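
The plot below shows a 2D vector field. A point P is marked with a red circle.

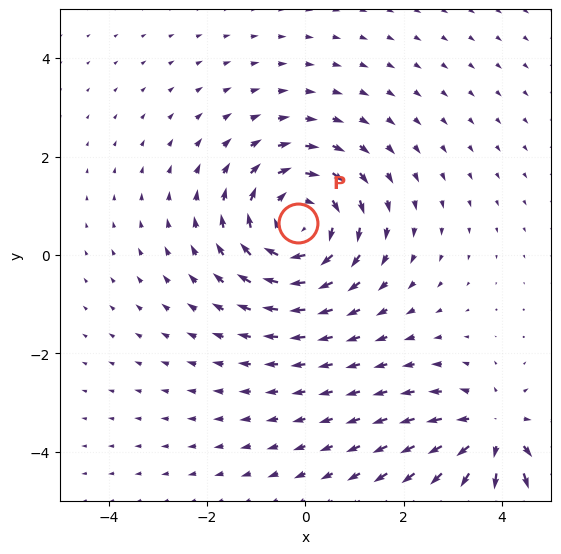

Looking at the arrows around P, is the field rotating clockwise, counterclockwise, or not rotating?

clockwise

Near P at (-0.1, 0.7) the arrows circulate clockwise. The curl (z-component) there is about -4; negative curl means clockwise rotation.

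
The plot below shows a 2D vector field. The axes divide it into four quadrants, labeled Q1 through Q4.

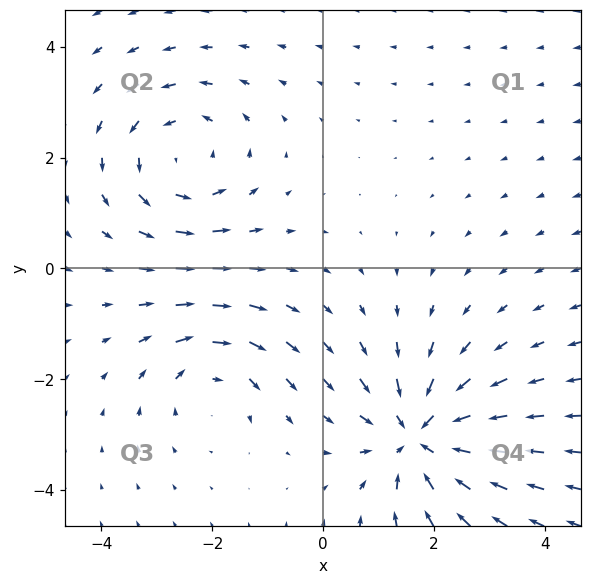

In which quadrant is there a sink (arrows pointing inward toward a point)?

Q4

The sink sits at approximately (1.7, -3.0), which lies in quadrant Q4. The divergence there is about -5, negative as expected for a sink.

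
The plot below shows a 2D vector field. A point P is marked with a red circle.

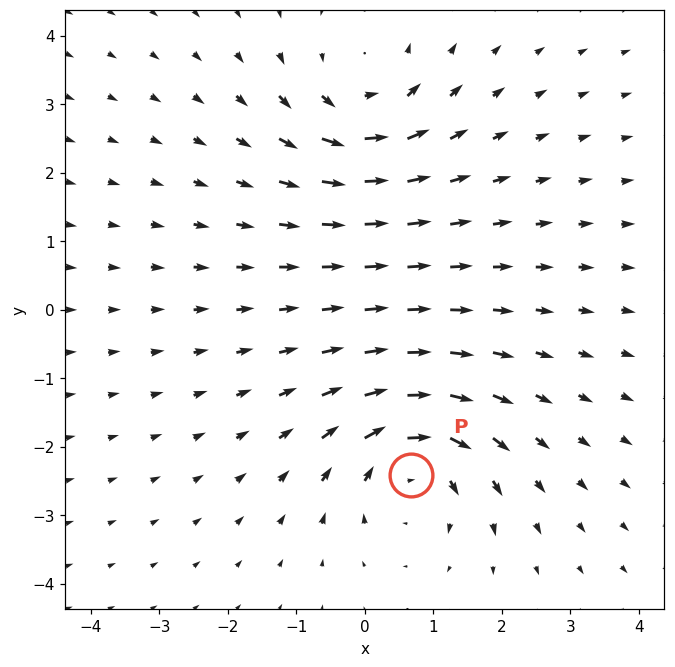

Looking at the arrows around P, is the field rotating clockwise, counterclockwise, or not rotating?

Near P at (0.7, -2.4) the arrows circulate clockwise. The curl (z-component) there is about -4; negative curl means clockwise rotation.

clockwise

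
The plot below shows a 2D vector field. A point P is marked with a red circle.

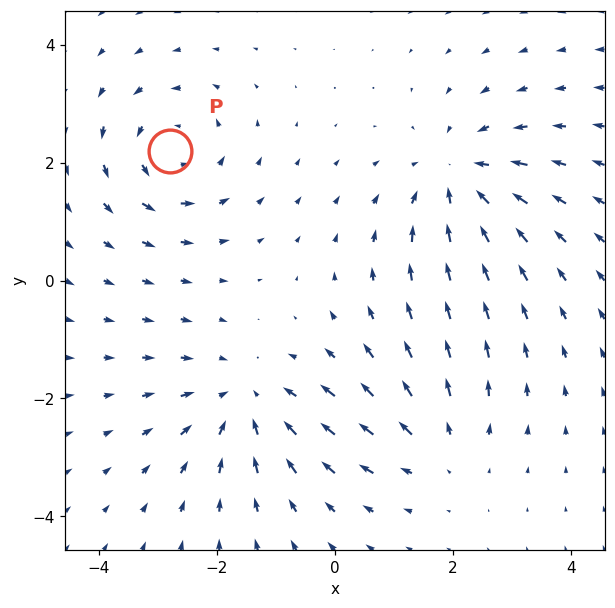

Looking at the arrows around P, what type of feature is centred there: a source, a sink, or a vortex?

At P (-2.8, 2.2) the arrows circulate counterclockwise. Divergence ≈0, curl about +4 — near-zero divergence with nonzero curl is a vortex.

vortex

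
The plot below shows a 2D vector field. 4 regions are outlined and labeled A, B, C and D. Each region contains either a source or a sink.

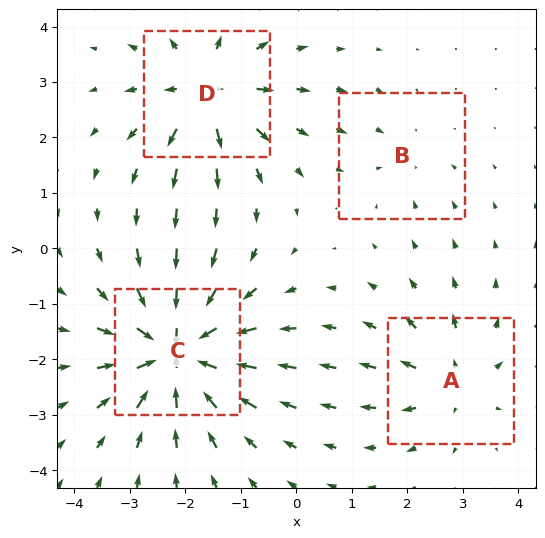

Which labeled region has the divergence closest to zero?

Divergence at each region's feature centre — A: about +4, B: about -2, C: about -8, D: about +6. Region B is closest to zero.

B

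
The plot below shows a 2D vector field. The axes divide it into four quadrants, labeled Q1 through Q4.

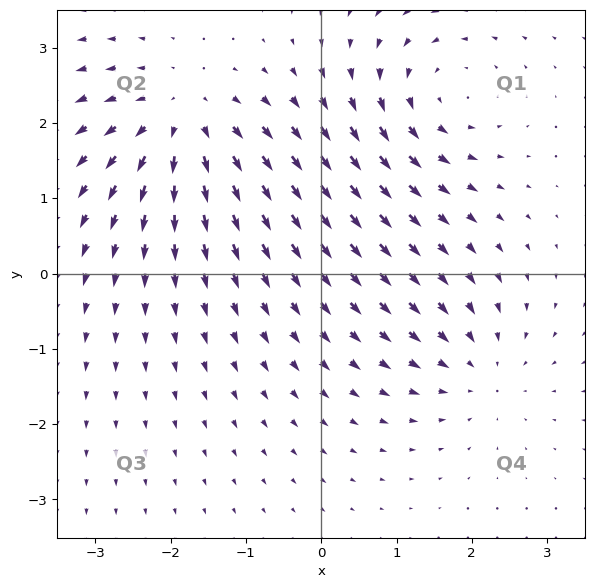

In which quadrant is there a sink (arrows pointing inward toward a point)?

Q4

The sink sits at approximately (2.1, -1.3), which lies in quadrant Q4. The divergence there is about -3, negative as expected for a sink.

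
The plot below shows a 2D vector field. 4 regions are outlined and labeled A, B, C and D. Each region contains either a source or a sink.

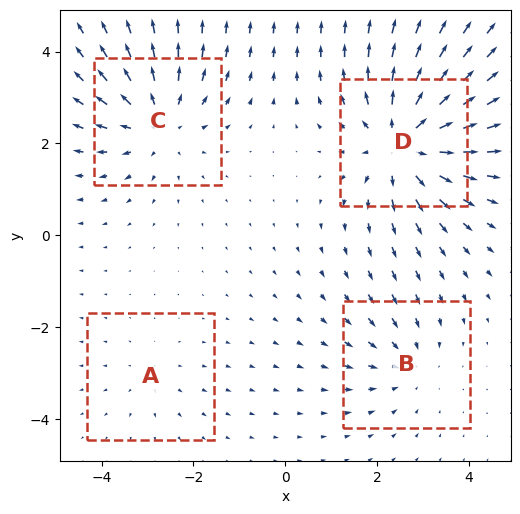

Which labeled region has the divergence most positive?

D

Divergence at each region's feature centre — A: about +2, B: about -3, C: about +4, D: about +6. Region D is most positive.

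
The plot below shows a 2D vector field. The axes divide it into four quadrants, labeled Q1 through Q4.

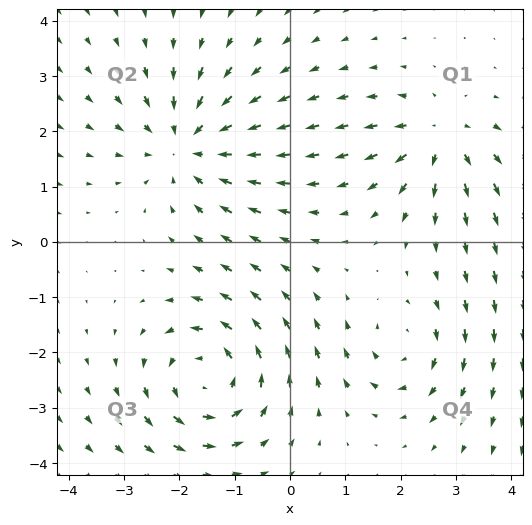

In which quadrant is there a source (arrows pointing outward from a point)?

The source sits at approximately (2.7, 1.9), which lies in quadrant Q1. The divergence there is about +4, positive as expected for a source.

Q1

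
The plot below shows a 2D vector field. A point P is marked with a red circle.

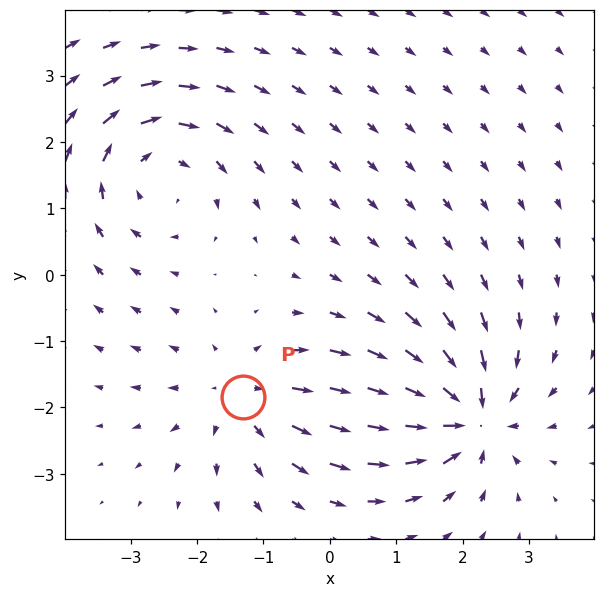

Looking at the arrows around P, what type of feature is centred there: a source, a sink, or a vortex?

At P (-1.3, -1.8) the arrows spread outward. Divergence about +3, curl ≈0 — positive divergence with near-zero curl is a source.

source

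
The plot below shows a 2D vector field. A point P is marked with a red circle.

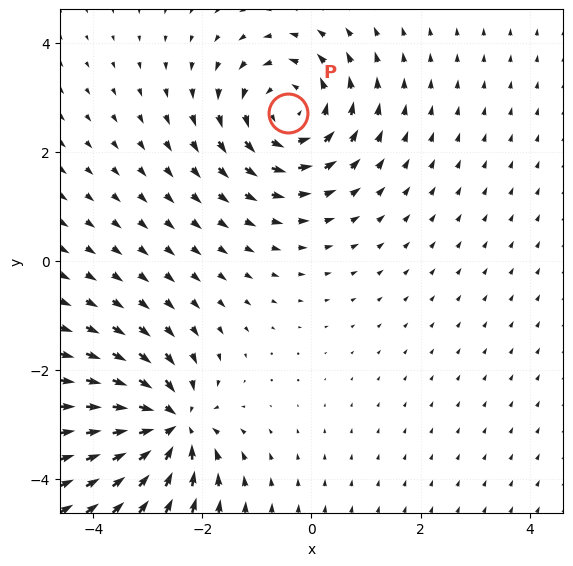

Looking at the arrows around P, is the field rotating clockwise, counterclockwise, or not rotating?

Near P at (-0.4, 2.7) the arrows circulate counterclockwise. The curl (z-component) there is about +4; positive curl means counterclockwise rotation.

counterclockwise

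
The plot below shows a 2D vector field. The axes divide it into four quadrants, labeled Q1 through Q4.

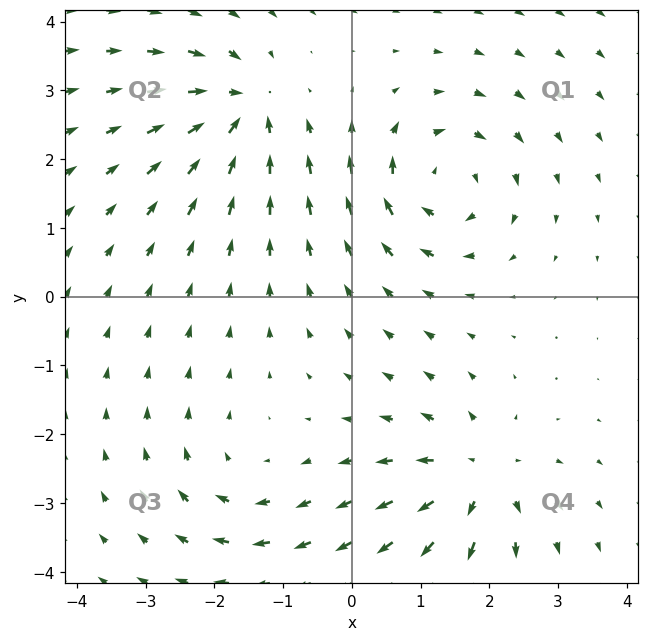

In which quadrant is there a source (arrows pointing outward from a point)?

Q4

The source sits at approximately (1.8, -2.6), which lies in quadrant Q4. The divergence there is about +6, positive as expected for a source.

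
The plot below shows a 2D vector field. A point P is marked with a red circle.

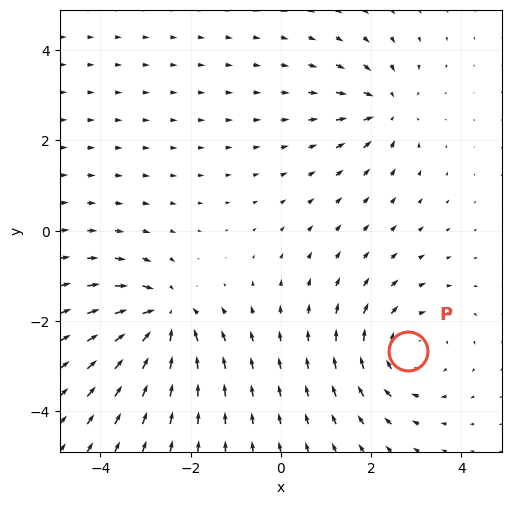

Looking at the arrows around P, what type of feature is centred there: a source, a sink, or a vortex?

vortex

At P (2.8, -2.7) the arrows circulate clockwise. Divergence ≈0, curl about -4 — near-zero divergence with nonzero curl is a vortex.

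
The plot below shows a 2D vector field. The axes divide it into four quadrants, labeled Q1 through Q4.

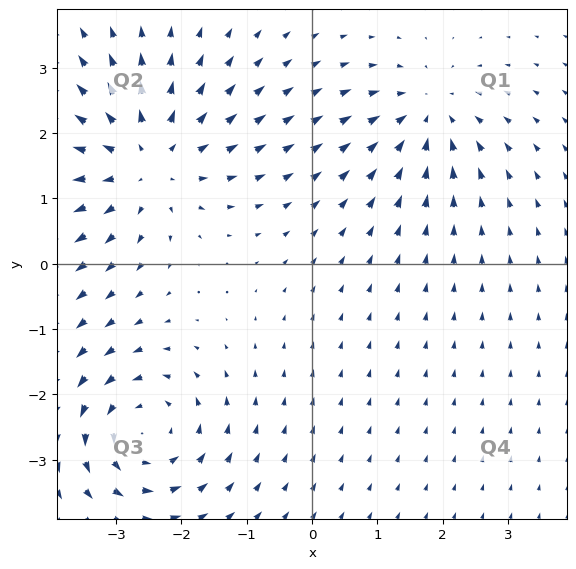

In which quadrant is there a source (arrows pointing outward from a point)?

Q2

The source sits at approximately (-2.5, 1.6), which lies in quadrant Q2. The divergence there is about +4, positive as expected for a source.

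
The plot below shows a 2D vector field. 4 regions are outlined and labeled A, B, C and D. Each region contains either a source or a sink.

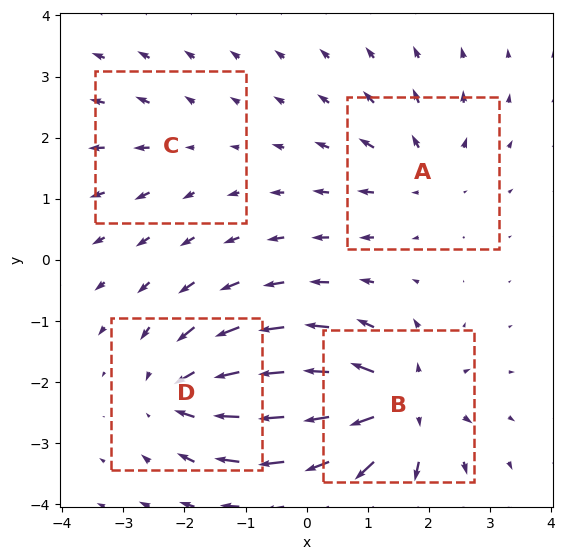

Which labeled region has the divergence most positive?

B

Divergence at each region's feature centre — A: about +4, B: about +8, C: about +2, D: about -6. Region B is most positive.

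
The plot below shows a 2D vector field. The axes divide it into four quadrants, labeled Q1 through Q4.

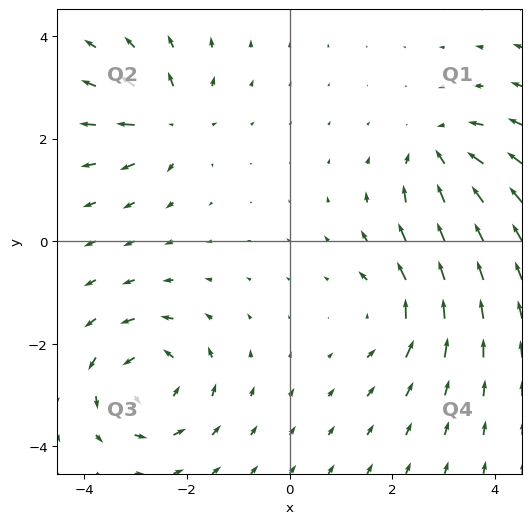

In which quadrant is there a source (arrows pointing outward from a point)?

The source sits at approximately (-2.3, 2.3), which lies in quadrant Q2. The divergence there is about +5, positive as expected for a source.

Q2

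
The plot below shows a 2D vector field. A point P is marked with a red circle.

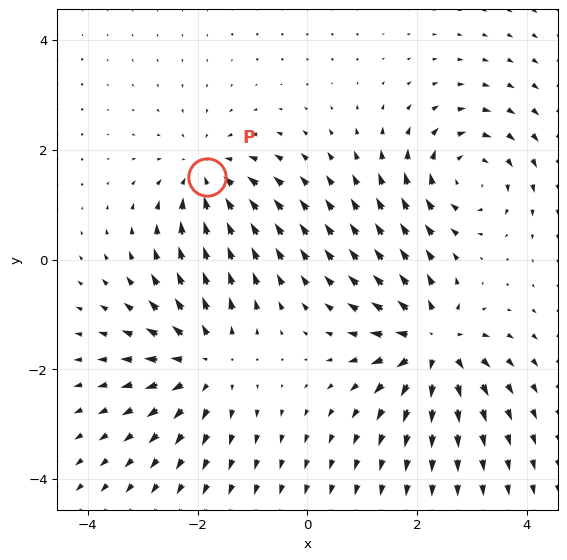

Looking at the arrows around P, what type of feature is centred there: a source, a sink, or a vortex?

At P (-1.8, 1.5) the arrows converge inward. Divergence about -3, curl ≈0 — negative divergence with near-zero curl is a sink.

sink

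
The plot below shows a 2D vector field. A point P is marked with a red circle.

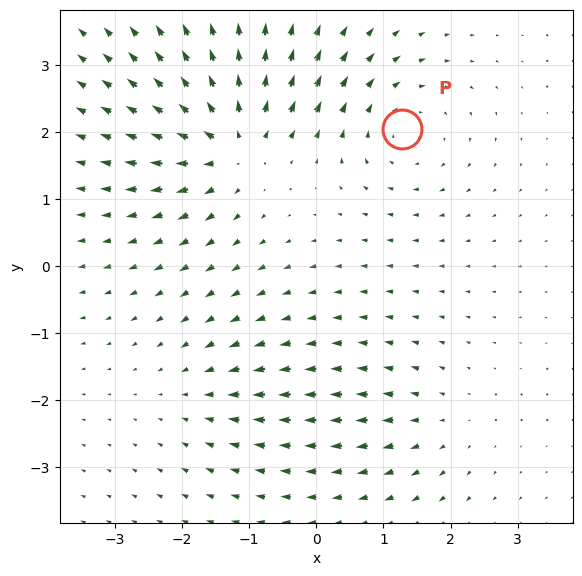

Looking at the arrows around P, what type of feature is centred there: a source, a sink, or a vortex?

vortex

At P (1.3, 2.0) the arrows circulate clockwise. Divergence ≈0, curl about -4 — near-zero divergence with nonzero curl is a vortex.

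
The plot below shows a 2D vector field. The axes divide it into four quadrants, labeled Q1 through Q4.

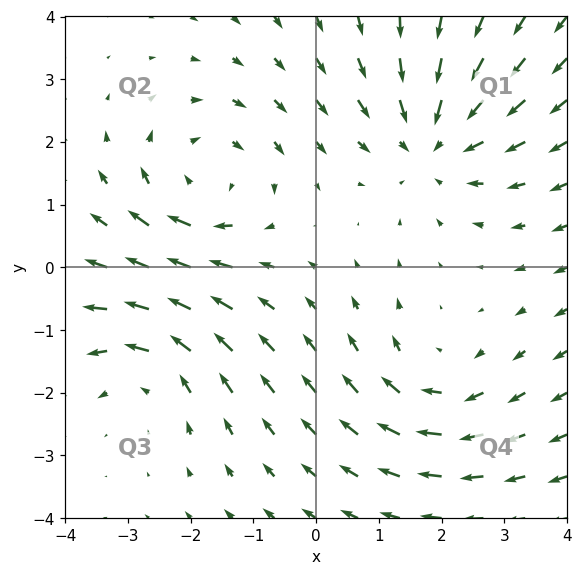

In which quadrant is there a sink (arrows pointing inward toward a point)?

The sink sits at approximately (1.9, 2.0), which lies in quadrant Q1. The divergence there is about -4, negative as expected for a sink.

Q1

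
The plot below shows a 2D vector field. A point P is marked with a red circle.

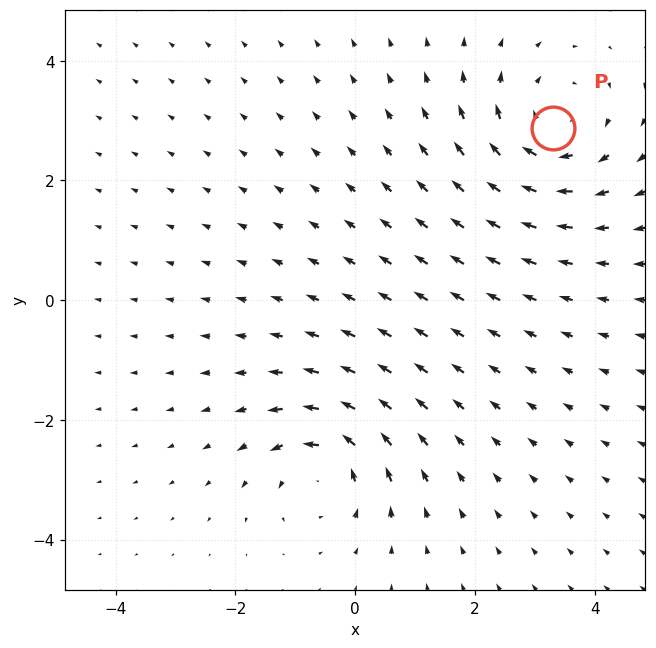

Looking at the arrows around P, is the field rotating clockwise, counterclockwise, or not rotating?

clockwise

Near P at (3.3, 2.9) the arrows circulate clockwise. The curl (z-component) there is about -4; negative curl means clockwise rotation.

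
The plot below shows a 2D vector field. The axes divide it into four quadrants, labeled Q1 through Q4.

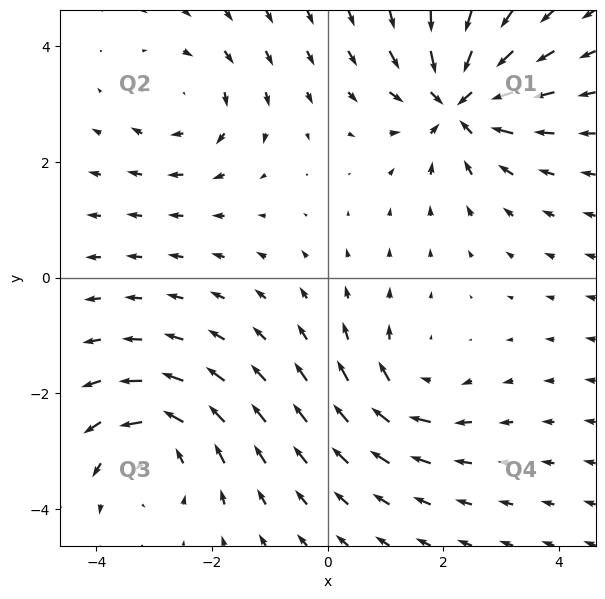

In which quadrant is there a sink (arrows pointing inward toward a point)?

The sink sits at approximately (2.3, 3.0), which lies in quadrant Q1. The divergence there is about -7, negative as expected for a sink.

Q1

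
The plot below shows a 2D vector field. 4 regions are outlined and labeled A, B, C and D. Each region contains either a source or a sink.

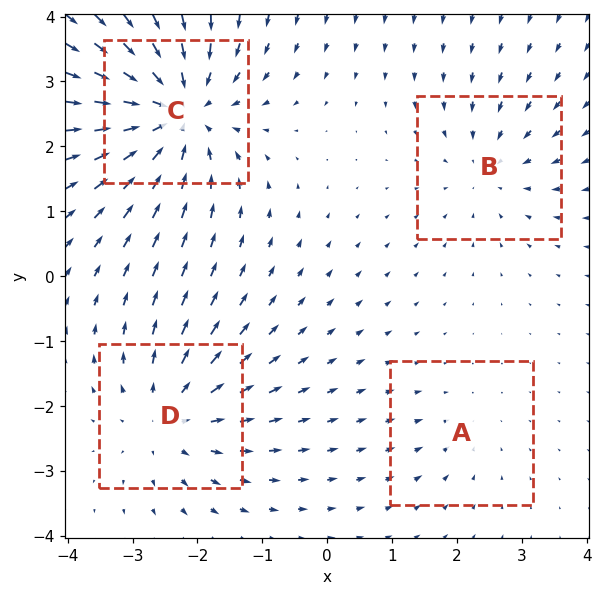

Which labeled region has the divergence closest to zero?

Divergence at each region's feature centre — A: about -2, B: about -3, C: about -7, D: about +4. Region A is closest to zero.

A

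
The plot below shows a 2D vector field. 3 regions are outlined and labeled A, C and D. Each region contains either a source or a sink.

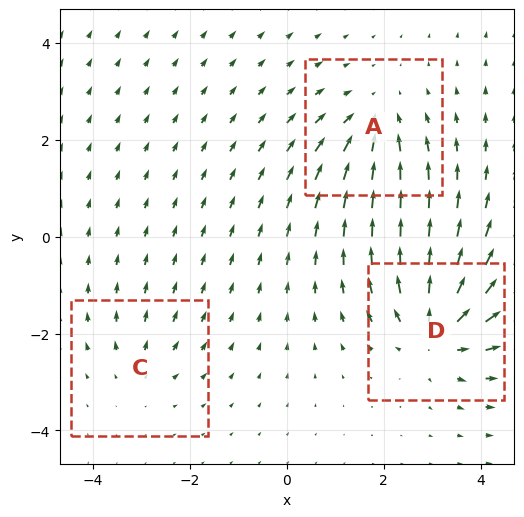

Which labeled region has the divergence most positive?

D

Divergence at each region's feature centre — A: about -3, C: about +2, D: about +5. Region D is most positive.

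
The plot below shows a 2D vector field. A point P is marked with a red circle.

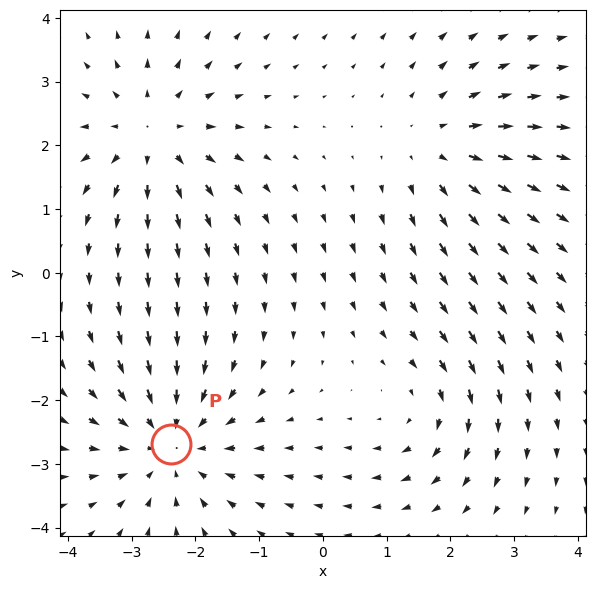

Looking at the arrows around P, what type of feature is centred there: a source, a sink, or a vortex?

At P (-2.4, -2.7) the arrows converge inward. Divergence about -4, curl ≈0 — negative divergence with near-zero curl is a sink.

sink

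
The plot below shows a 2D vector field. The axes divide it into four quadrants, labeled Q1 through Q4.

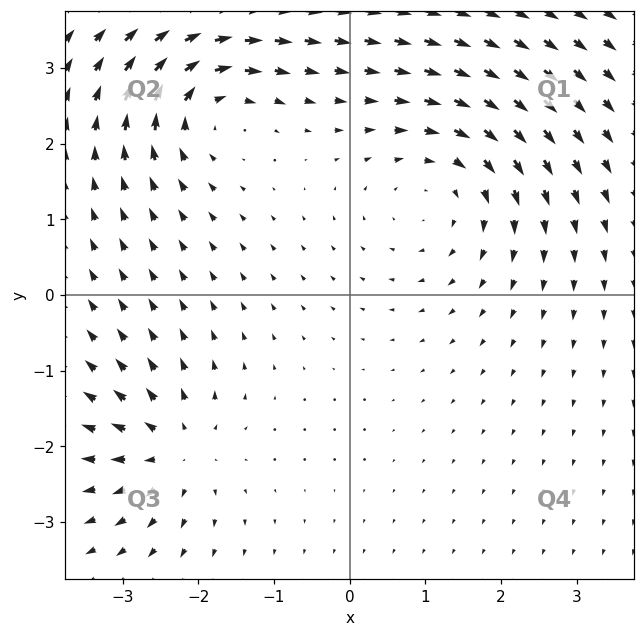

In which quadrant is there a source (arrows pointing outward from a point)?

Q3

The source sits at approximately (-2.3, -2.0), which lies in quadrant Q3. The divergence there is about +5, positive as expected for a source.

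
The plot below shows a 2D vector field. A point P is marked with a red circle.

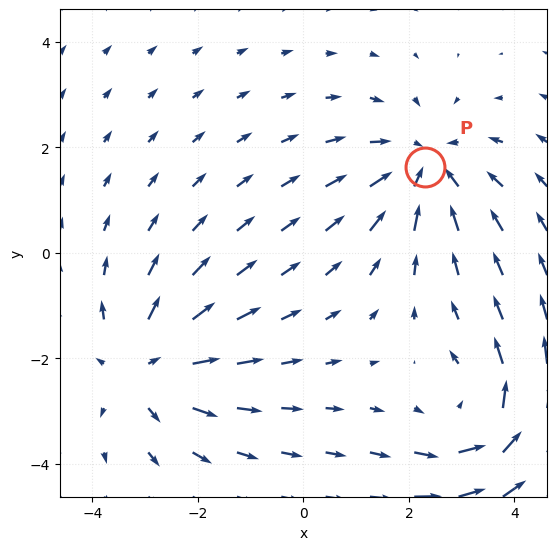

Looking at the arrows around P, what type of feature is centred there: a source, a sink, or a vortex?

At P (2.3, 1.6) the arrows converge inward. Divergence about -3, curl ≈0 — negative divergence with near-zero curl is a sink.

sink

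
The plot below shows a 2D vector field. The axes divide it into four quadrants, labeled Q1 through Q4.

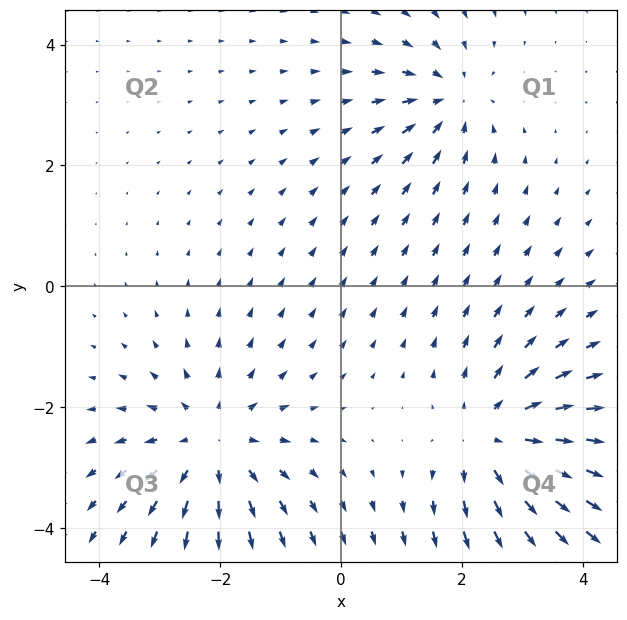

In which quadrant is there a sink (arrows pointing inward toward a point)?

Q1

The sink sits at approximately (1.8, 3.1), which lies in quadrant Q1. The divergence there is about -4, negative as expected for a sink.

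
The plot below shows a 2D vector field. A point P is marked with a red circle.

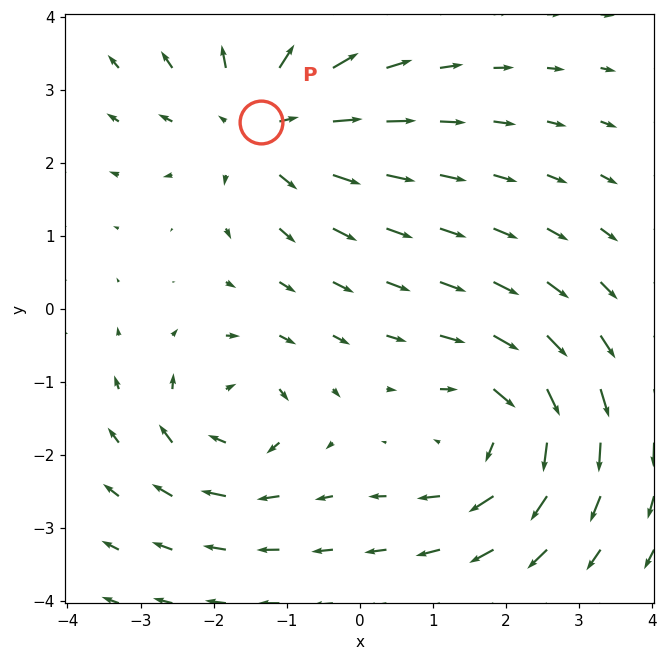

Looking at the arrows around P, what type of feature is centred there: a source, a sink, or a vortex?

source

At P (-1.4, 2.6) the arrows spread outward. Divergence about +4, curl ≈0 — positive divergence with near-zero curl is a source.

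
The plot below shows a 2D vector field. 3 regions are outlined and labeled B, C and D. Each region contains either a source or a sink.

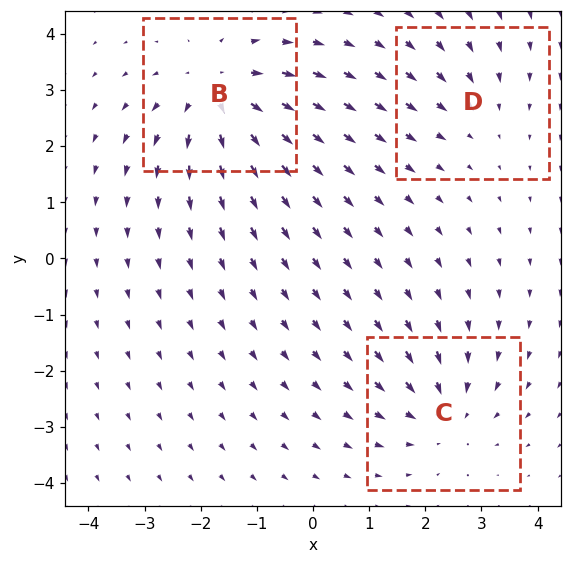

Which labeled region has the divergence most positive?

Divergence at each region's feature centre — B: about +4, C: about -3, D: about -2. Region B is most positive.

B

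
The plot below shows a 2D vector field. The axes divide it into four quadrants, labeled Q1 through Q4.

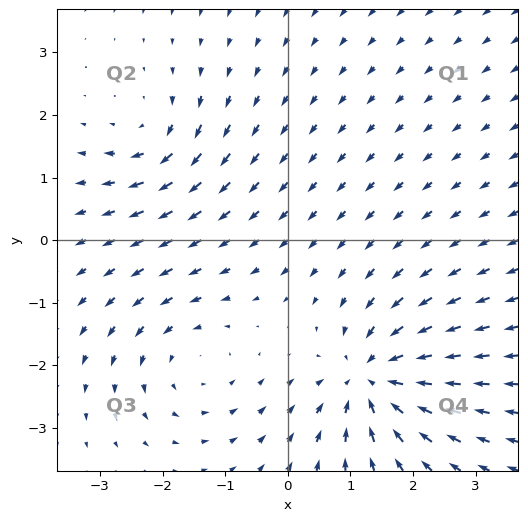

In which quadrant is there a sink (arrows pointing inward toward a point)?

The sink sits at approximately (1.4, -2.2), which lies in quadrant Q4. The divergence there is about -6, negative as expected for a sink.

Q4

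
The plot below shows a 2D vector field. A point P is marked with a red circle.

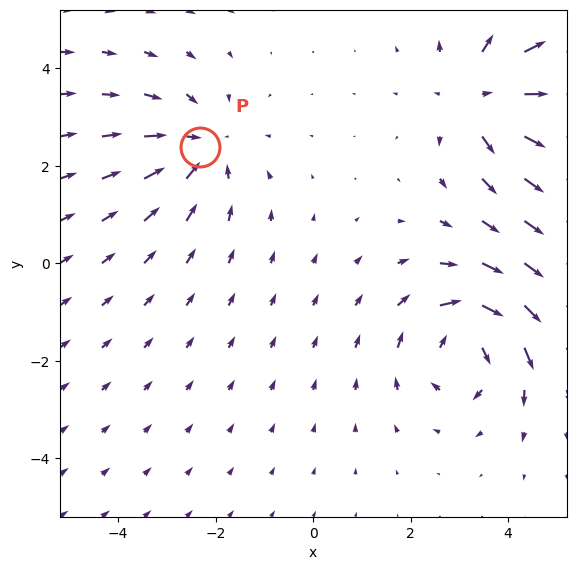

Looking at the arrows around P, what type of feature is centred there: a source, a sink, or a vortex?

sink

At P (-2.3, 2.4) the arrows converge inward. Divergence about -3, curl ≈0 — negative divergence with near-zero curl is a sink.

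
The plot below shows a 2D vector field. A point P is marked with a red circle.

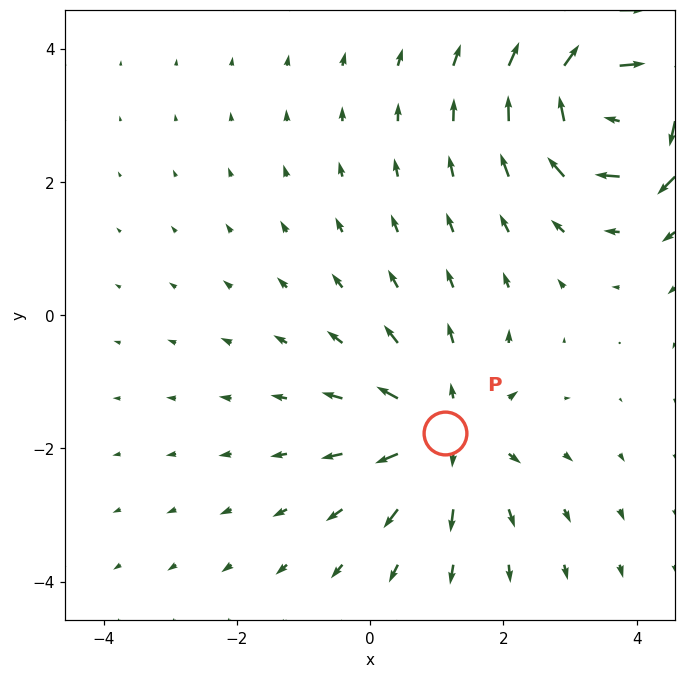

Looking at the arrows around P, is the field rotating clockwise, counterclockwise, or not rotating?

not rotating

Near P at (1.1, -1.8) the arrows show no circulation. The curl there is ≈0.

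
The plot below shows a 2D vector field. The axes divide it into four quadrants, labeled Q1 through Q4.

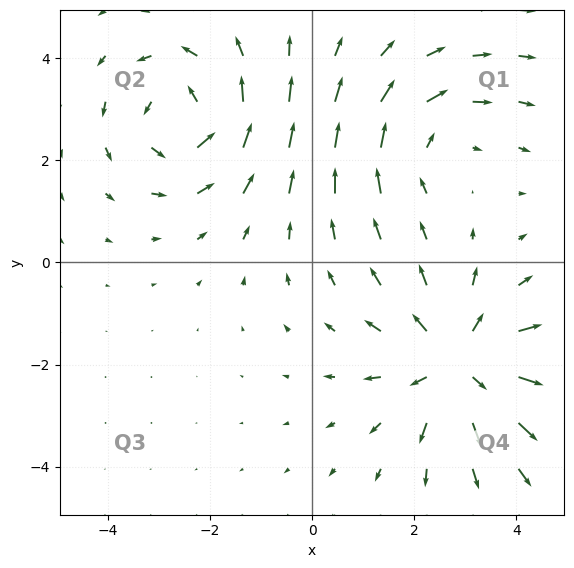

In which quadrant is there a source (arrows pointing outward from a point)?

Q4

The source sits at approximately (2.9, -2.0), which lies in quadrant Q4. The divergence there is about +4, positive as expected for a source.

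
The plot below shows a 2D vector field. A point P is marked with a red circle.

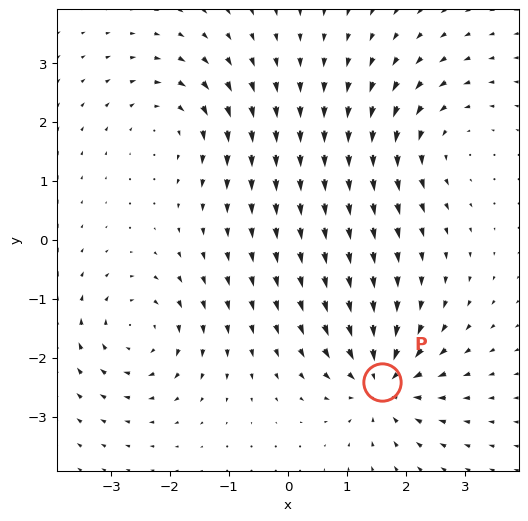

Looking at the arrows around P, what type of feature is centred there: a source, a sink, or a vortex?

At P (1.6, -2.4) the arrows converge inward. Divergence about -6, curl ≈0 — negative divergence with near-zero curl is a sink.

sink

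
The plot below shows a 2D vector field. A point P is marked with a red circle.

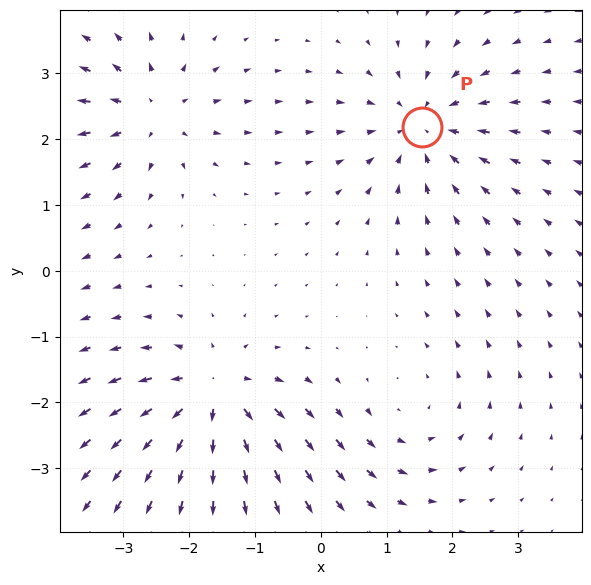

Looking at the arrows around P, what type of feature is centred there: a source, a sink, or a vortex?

At P (1.5, 2.2) the arrows converge inward. Divergence about -5, curl ≈0 — negative divergence with near-zero curl is a sink.

sink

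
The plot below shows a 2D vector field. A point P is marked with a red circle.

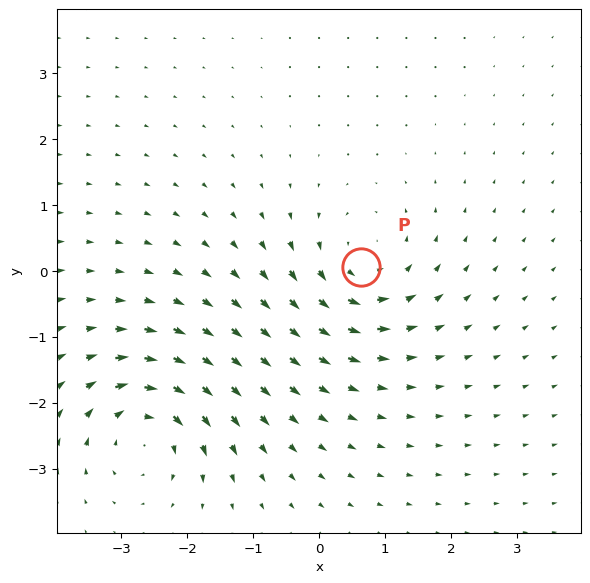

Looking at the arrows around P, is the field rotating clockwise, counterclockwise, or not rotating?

counterclockwise

Near P at (0.6, 0.1) the arrows circulate counterclockwise. The curl (z-component) there is about +4; positive curl means counterclockwise rotation.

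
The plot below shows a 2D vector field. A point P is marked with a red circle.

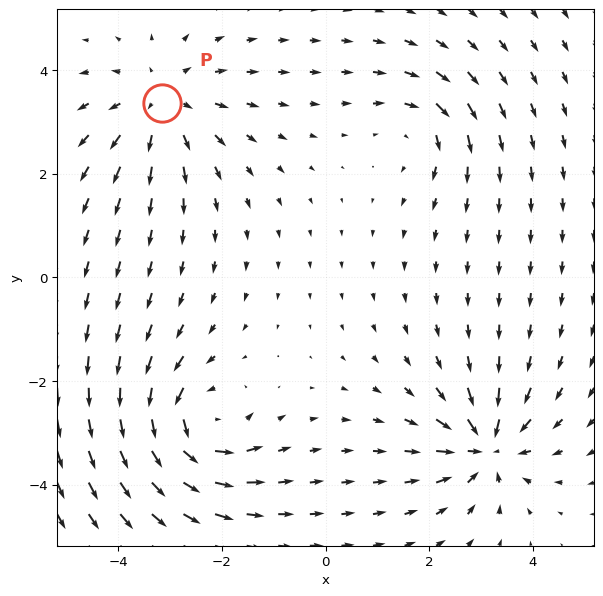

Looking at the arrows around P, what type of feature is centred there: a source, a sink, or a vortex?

source

At P (-3.2, 3.4) the arrows spread outward. Divergence about +4, curl ≈0 — positive divergence with near-zero curl is a source.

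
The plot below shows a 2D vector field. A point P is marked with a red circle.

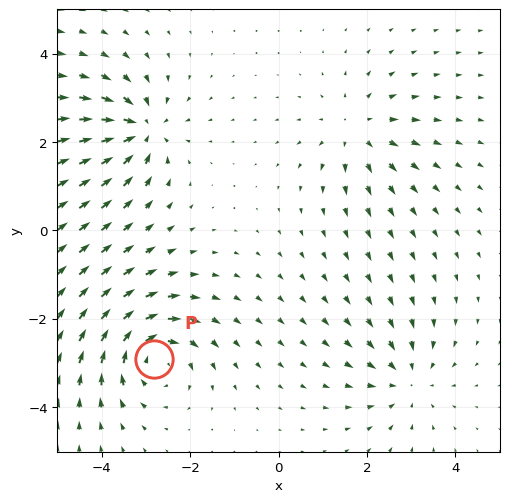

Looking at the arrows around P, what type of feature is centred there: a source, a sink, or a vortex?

At P (-2.8, -2.9) the arrows circulate clockwise. Divergence ≈0, curl about -6 — near-zero divergence with nonzero curl is a vortex.

vortex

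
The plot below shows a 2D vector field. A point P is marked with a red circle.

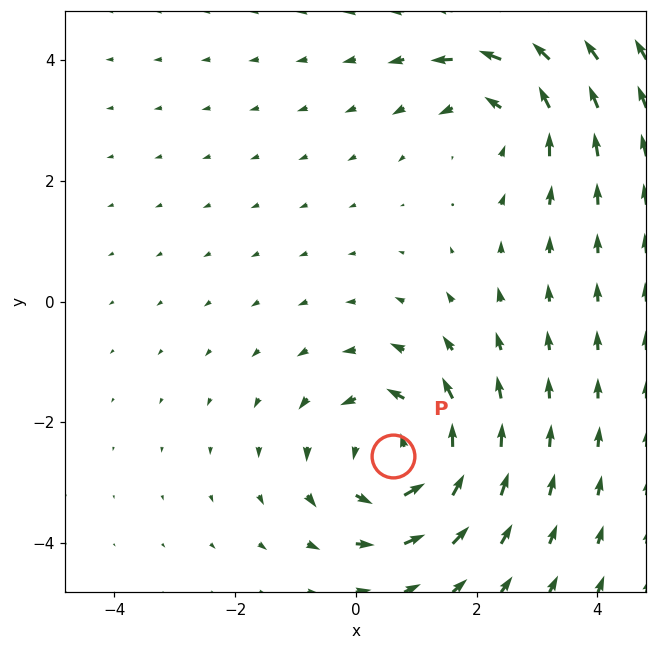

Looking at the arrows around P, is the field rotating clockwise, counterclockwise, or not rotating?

Near P at (0.6, -2.6) the arrows circulate counterclockwise. The curl (z-component) there is about +4; positive curl means counterclockwise rotation.

counterclockwise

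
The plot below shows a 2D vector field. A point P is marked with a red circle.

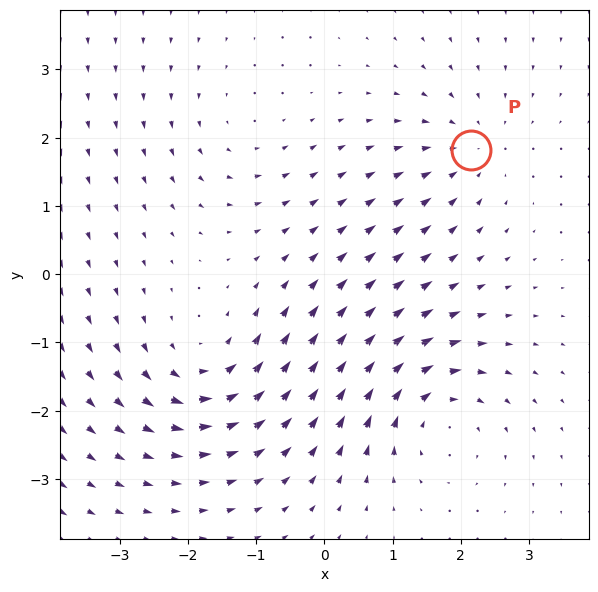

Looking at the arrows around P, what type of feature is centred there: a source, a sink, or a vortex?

At P (2.1, 1.8) the arrows converge inward. Divergence about -3, curl ≈0 — negative divergence with near-zero curl is a sink.

sink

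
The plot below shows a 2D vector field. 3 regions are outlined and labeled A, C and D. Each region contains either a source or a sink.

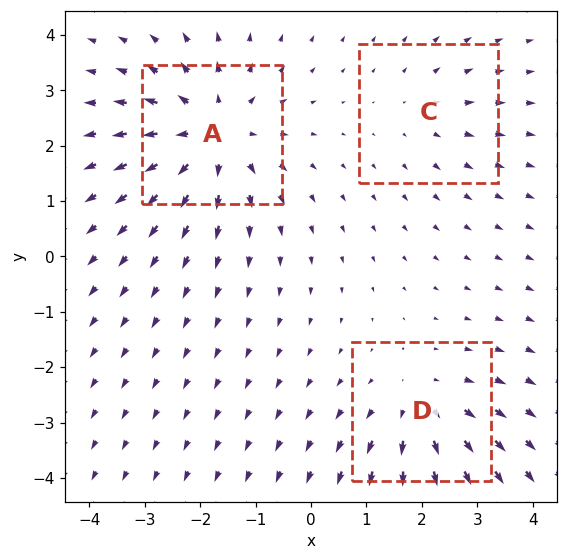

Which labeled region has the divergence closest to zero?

Divergence at each region's feature centre — A: about +4, C: about +2, D: about +3. Region C is closest to zero.

C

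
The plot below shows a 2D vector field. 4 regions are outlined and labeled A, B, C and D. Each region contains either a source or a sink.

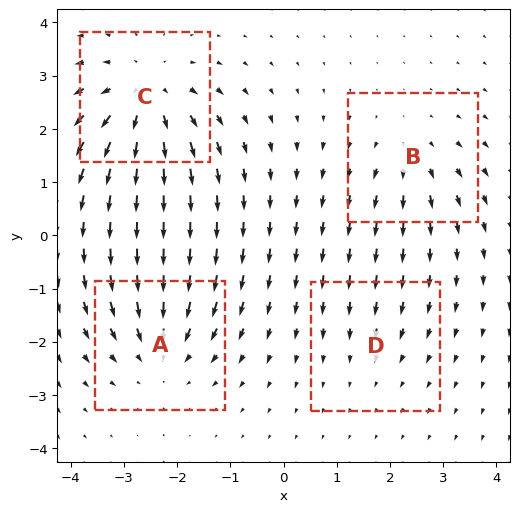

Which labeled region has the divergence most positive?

C

Divergence at each region's feature centre — A: about -5, B: about +3, C: about +6, D: about -2. Region C is most positive.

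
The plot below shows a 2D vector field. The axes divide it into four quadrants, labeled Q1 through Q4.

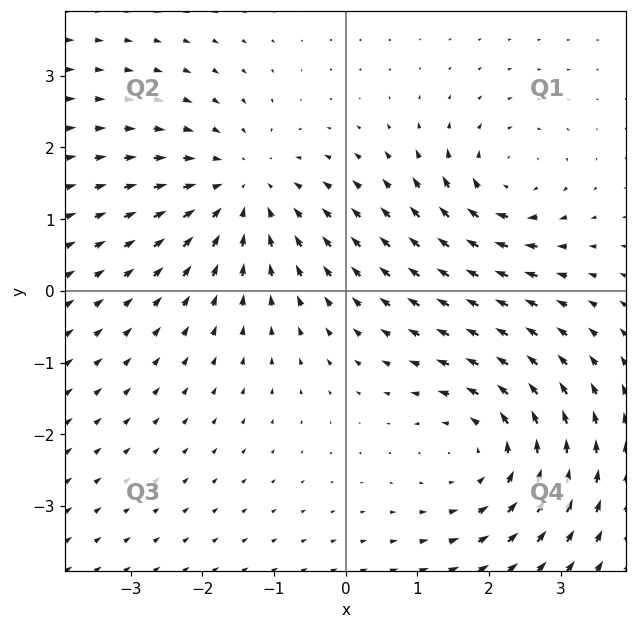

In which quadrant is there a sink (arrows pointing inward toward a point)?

Q2

The sink sits at approximately (-1.4, 1.4), which lies in quadrant Q2. The divergence there is about -3, negative as expected for a sink.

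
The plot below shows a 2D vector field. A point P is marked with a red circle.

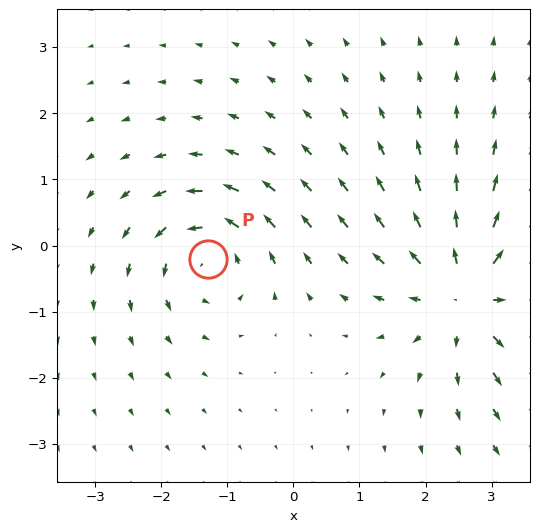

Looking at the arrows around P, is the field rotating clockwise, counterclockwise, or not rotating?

Near P at (-1.3, -0.2) the arrows circulate counterclockwise. The curl (z-component) there is about +5; positive curl means counterclockwise rotation.

counterclockwise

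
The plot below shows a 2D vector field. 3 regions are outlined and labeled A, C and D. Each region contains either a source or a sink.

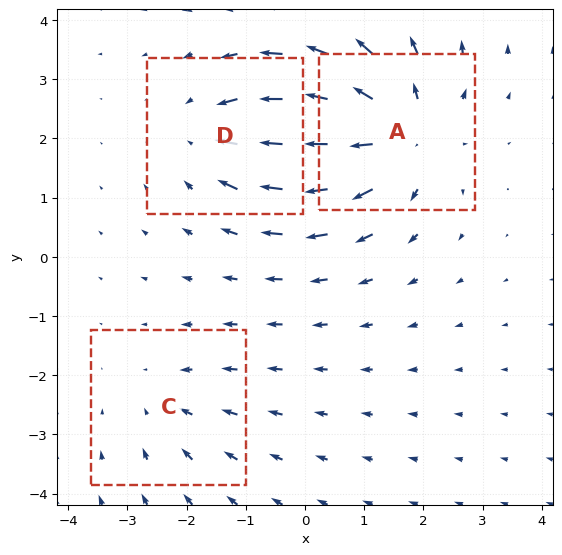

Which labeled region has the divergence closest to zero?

Divergence at each region's feature centre — A: about +4, C: about -2, D: about -3. Region C is closest to zero.

C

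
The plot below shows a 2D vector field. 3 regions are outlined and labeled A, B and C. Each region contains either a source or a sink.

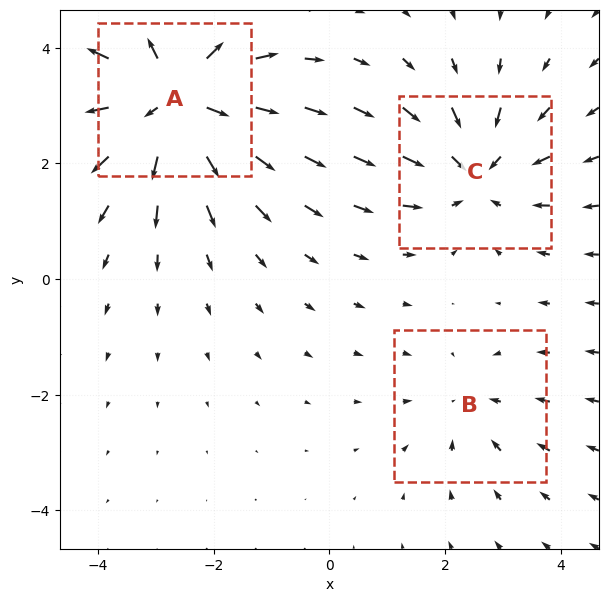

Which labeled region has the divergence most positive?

Divergence at each region's feature centre — A: about +4, B: about -2, C: about -3. Region A is most positive.

A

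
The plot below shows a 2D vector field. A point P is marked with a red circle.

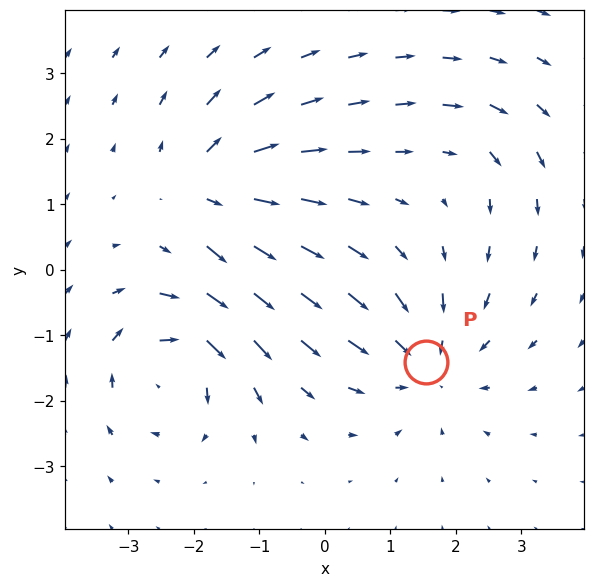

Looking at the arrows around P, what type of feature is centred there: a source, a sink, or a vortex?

sink

At P (1.5, -1.4) the arrows converge inward. Divergence about -5, curl ≈0 — negative divergence with near-zero curl is a sink.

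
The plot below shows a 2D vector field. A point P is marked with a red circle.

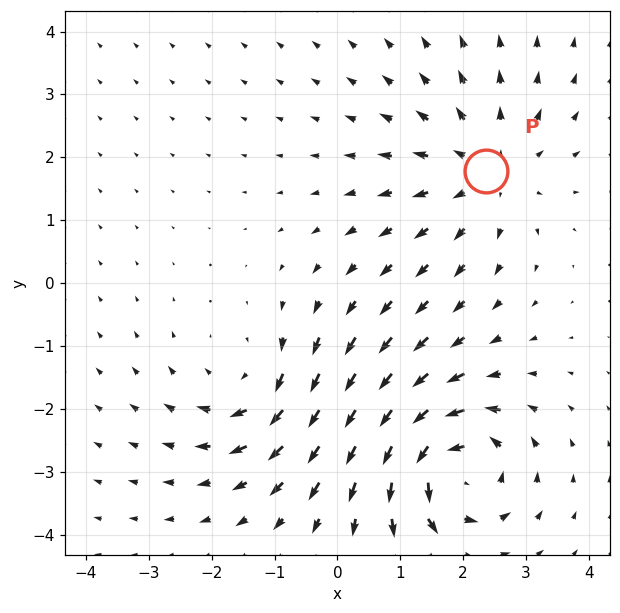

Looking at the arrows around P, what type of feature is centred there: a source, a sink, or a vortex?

At P (2.4, 1.8) the arrows spread outward. Divergence about +3, curl ≈0 — positive divergence with near-zero curl is a source.

source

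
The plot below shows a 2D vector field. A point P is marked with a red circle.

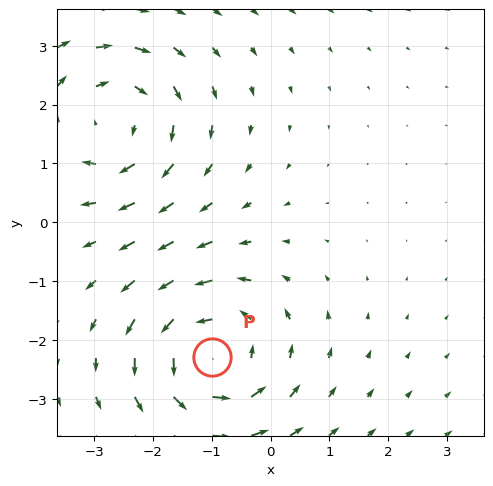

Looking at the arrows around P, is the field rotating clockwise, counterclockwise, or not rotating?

counterclockwise

Near P at (-1.0, -2.3) the arrows circulate counterclockwise. The curl (z-component) there is about +4; positive curl means counterclockwise rotation.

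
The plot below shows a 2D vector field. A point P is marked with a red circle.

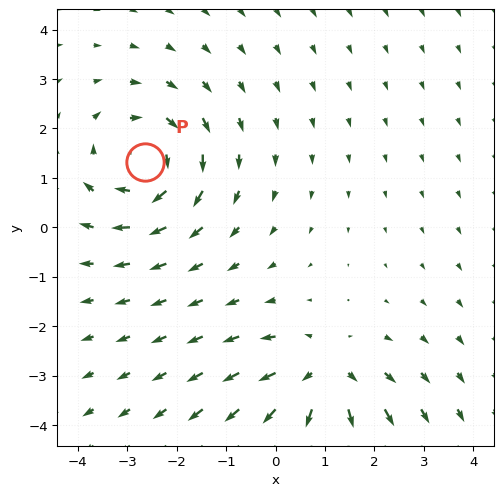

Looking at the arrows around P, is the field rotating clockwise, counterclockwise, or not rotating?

clockwise

Near P at (-2.6, 1.3) the arrows circulate clockwise. The curl (z-component) there is about -4; negative curl means clockwise rotation.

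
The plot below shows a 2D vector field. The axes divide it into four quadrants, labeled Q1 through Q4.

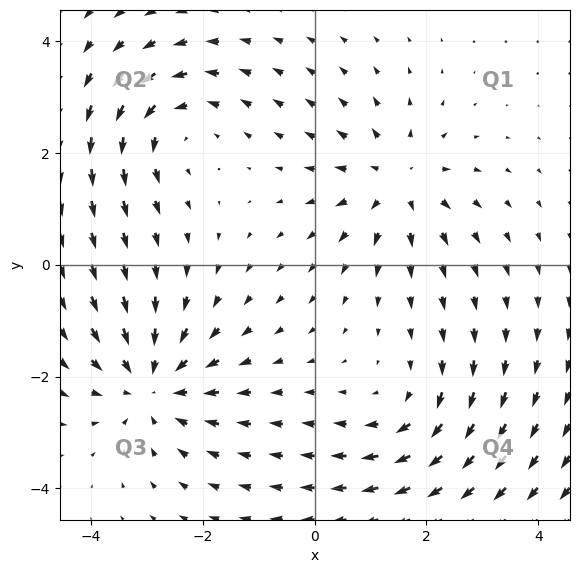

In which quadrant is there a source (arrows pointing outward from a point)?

Q1

The source sits at approximately (1.5, 1.5), which lies in quadrant Q1. The divergence there is about +3, positive as expected for a source.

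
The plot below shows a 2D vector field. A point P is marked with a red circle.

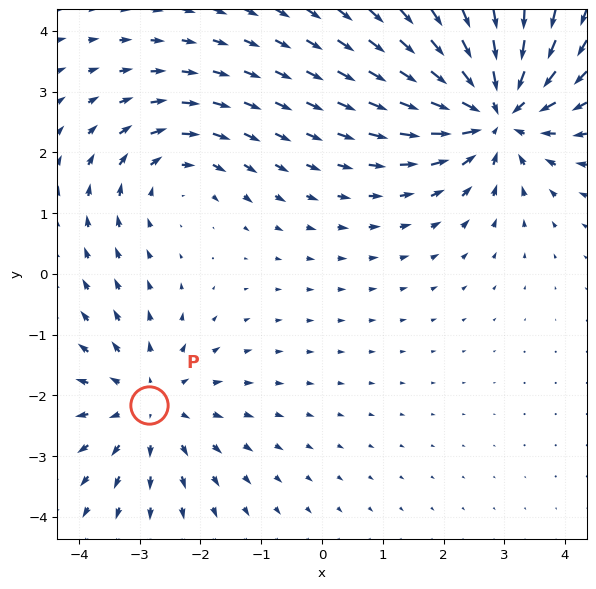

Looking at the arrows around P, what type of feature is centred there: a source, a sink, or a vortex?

At P (-2.8, -2.2) the arrows spread outward. Divergence about +3, curl ≈0 — positive divergence with near-zero curl is a source.

source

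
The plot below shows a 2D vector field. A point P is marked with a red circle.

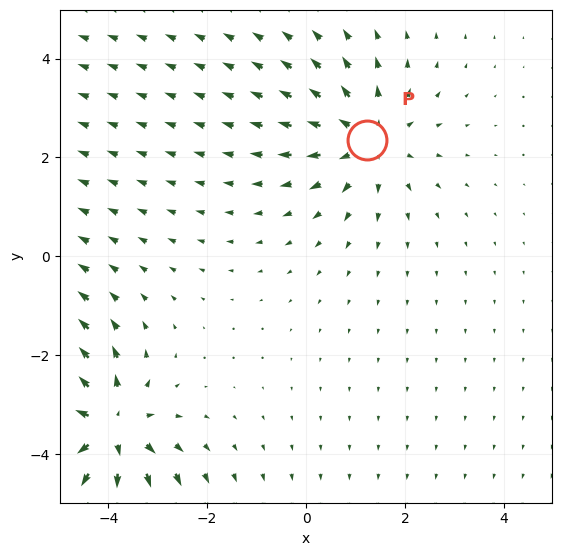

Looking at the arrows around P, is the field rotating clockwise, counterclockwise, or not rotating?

not rotating

Near P at (1.2, 2.4) the arrows show no circulation. The curl there is ≈0.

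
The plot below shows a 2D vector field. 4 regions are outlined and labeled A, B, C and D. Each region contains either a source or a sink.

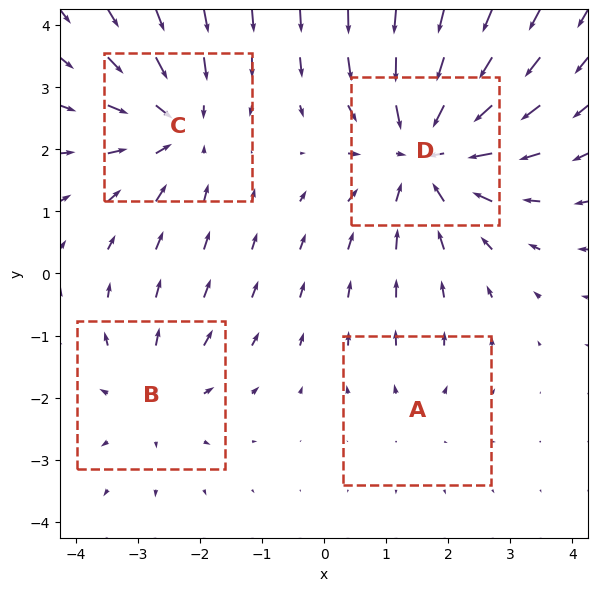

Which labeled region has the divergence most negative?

Divergence at each region's feature centre — A: about +2, B: about +3, C: about -4, D: about -6. Region D is most negative.

D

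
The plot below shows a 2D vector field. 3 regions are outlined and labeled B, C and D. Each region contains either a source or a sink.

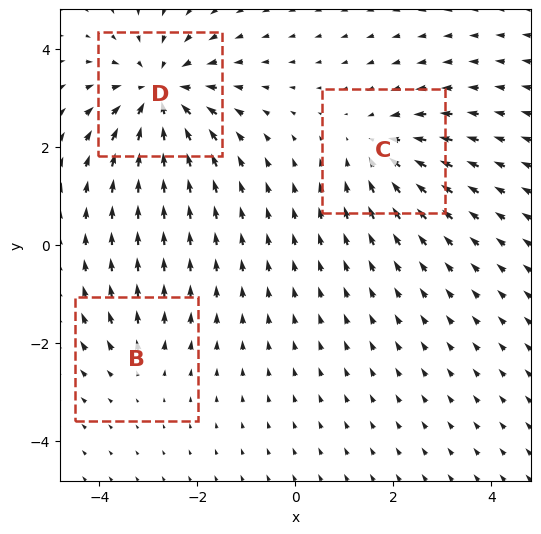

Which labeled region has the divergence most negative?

Divergence at each region's feature centre — B: about +2, C: about -3, D: about -5. Region D is most negative.

D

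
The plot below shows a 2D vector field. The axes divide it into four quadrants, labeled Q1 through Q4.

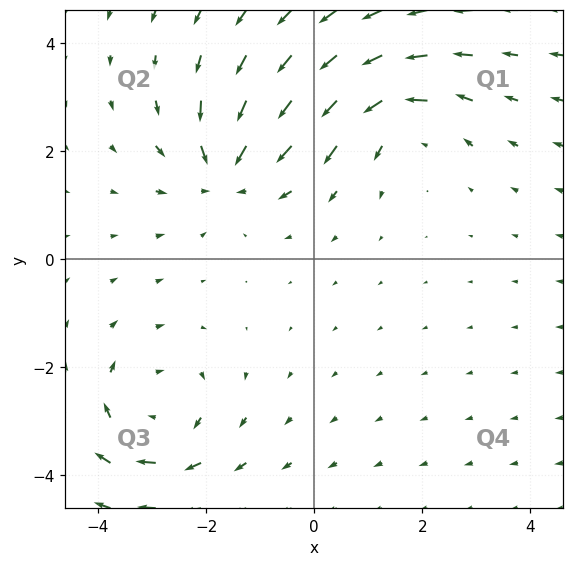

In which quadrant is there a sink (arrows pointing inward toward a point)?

The sink sits at approximately (-1.6, 1.6), which lies in quadrant Q2. The divergence there is about -3, negative as expected for a sink.

Q2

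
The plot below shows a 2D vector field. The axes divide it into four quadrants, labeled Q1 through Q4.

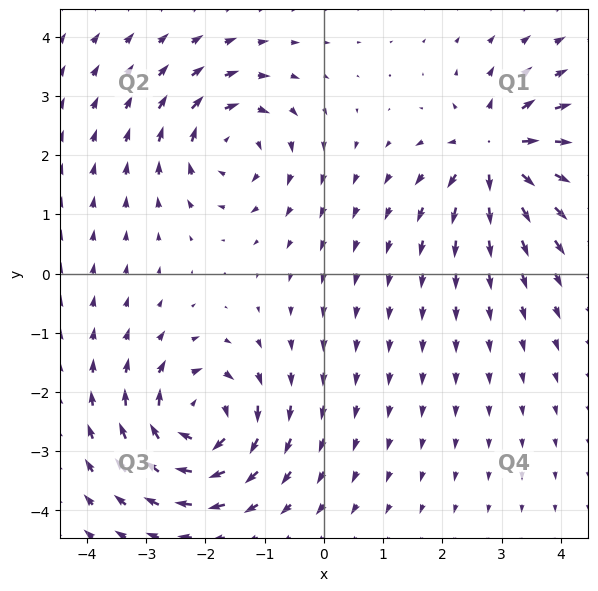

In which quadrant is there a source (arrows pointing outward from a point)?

Q1

The source sits at approximately (2.9, 2.0), which lies in quadrant Q1. The divergence there is about +6, positive as expected for a source.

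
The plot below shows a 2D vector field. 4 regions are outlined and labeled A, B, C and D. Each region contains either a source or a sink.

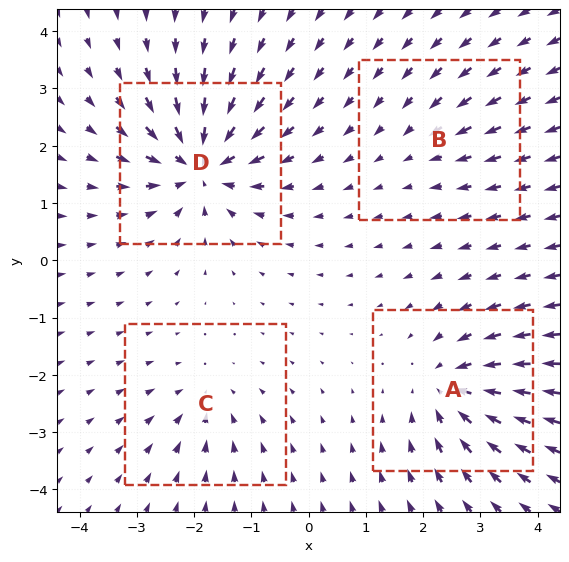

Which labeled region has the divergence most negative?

D

Divergence at each region's feature centre — A: about -6, B: about -2, C: about -4, D: about -8. Region D is most negative.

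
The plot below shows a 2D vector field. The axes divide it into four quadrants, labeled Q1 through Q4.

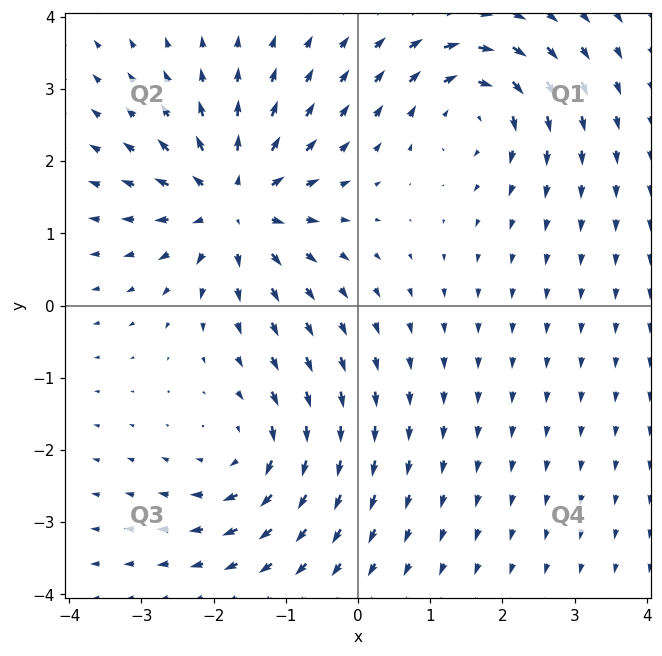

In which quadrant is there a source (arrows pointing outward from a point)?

The source sits at approximately (-1.7, 1.4), which lies in quadrant Q2. The divergence there is about +6, positive as expected for a source.

Q2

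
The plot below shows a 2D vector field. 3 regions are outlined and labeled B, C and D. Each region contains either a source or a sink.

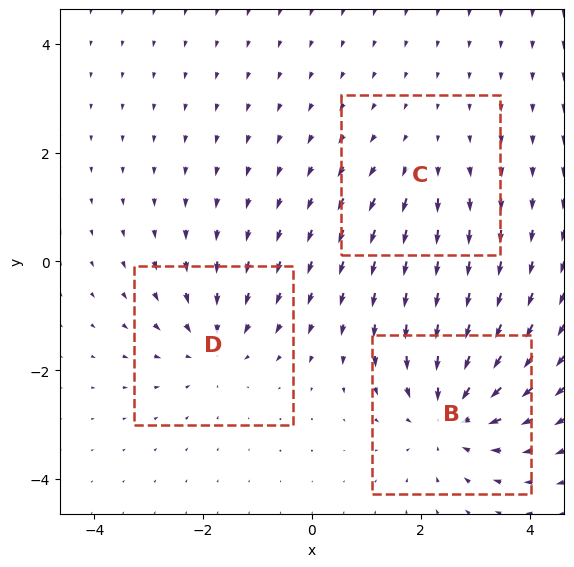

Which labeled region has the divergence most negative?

B

Divergence at each region's feature centre — B: about -4, C: about +2, D: about -3. Region B is most negative.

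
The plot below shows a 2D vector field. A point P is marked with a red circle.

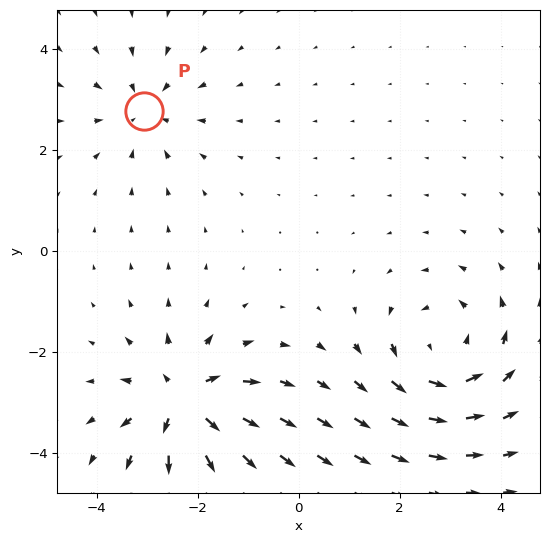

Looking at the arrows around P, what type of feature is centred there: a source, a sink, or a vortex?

At P (-3.1, 2.8) the arrows converge inward. Divergence about -3, curl ≈0 — negative divergence with near-zero curl is a sink.

sink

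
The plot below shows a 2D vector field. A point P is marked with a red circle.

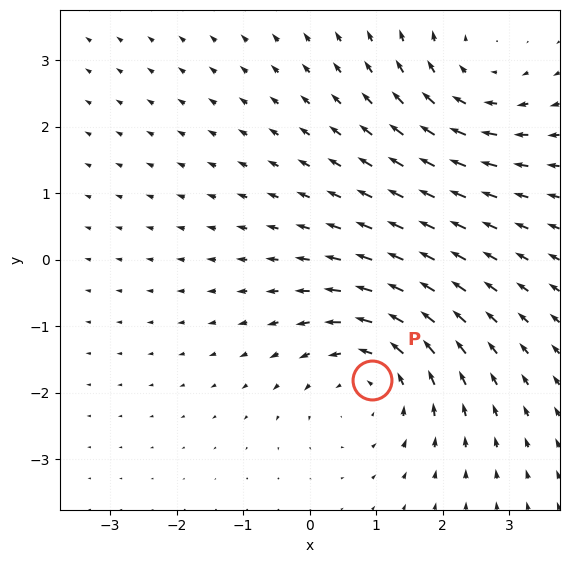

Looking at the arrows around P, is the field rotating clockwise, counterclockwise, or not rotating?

Near P at (0.9, -1.8) the arrows circulate counterclockwise. The curl (z-component) there is about +4; positive curl means counterclockwise rotation.

counterclockwise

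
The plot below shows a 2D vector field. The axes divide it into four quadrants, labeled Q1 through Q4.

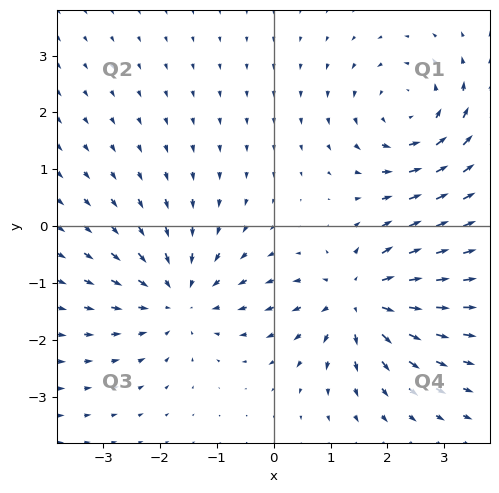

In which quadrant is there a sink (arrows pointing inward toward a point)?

The sink sits at approximately (-1.7, -1.3), which lies in quadrant Q3. The divergence there is about -4, negative as expected for a sink.

Q3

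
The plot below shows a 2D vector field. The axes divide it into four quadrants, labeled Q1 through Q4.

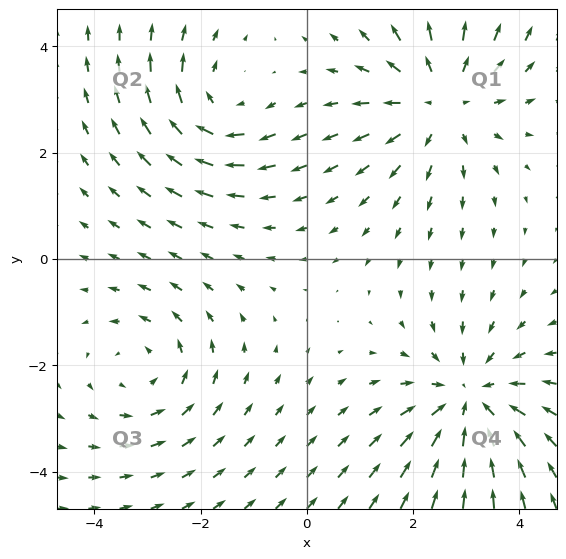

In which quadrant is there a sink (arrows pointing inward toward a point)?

Q4

The sink sits at approximately (3.1, -2.7), which lies in quadrant Q4. The divergence there is about -4, negative as expected for a sink.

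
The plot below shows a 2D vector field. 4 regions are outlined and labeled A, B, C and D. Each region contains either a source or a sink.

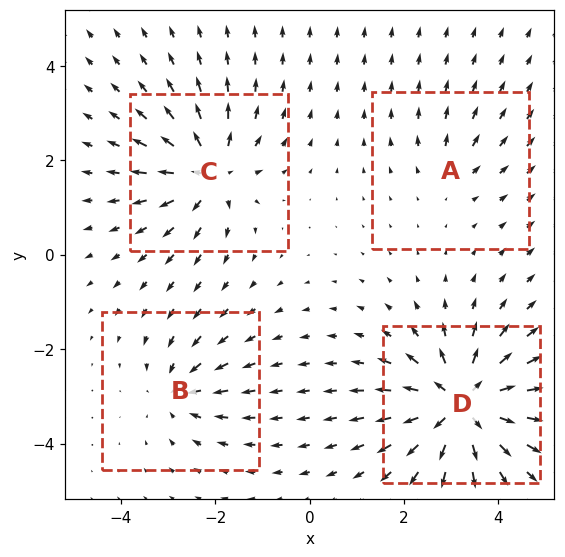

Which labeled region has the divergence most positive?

D

Divergence at each region's feature centre — A: about +2, B: about -4, C: about +6, D: about +9. Region D is most positive.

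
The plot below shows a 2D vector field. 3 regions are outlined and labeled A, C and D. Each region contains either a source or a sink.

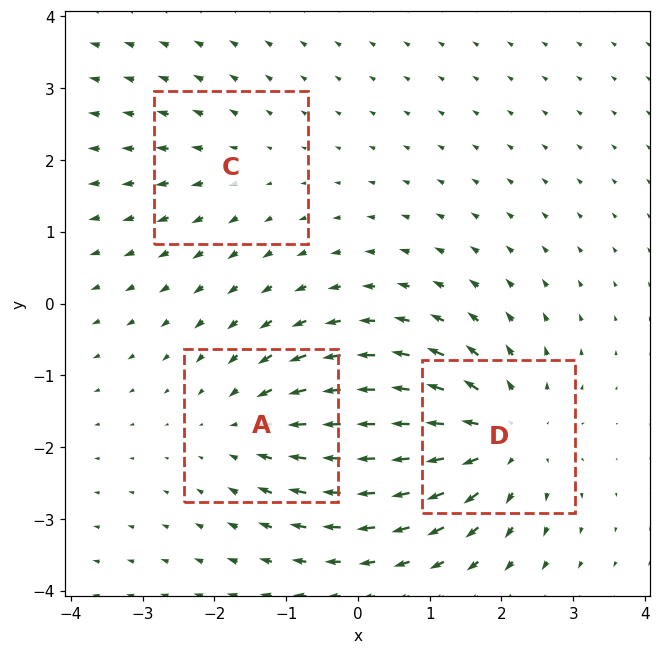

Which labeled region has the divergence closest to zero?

C

Divergence at each region's feature centre — A: about -3, C: about +2, D: about +4. Region C is closest to zero.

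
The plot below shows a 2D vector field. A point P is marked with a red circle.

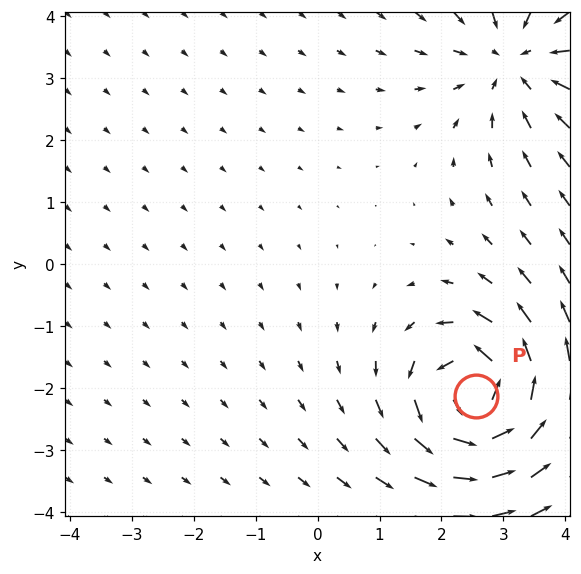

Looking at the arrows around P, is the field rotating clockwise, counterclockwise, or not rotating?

Near P at (2.5, -2.1) the arrows circulate counterclockwise. The curl (z-component) there is about +7; positive curl means counterclockwise rotation.

counterclockwise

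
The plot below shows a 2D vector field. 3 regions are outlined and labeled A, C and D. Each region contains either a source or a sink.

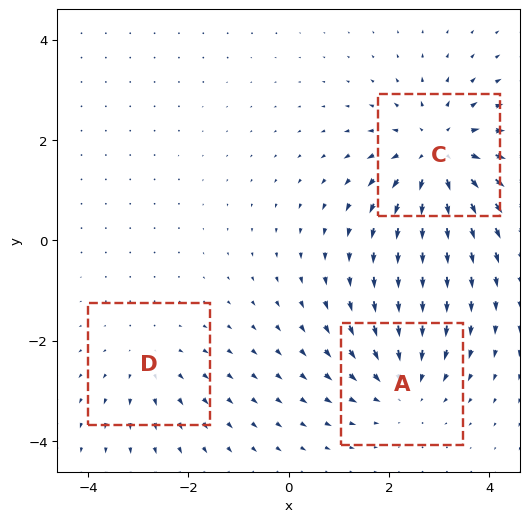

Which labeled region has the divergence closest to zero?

Divergence at each region's feature centre — A: about -3, C: about +4, D: about +2. Region D is closest to zero.

D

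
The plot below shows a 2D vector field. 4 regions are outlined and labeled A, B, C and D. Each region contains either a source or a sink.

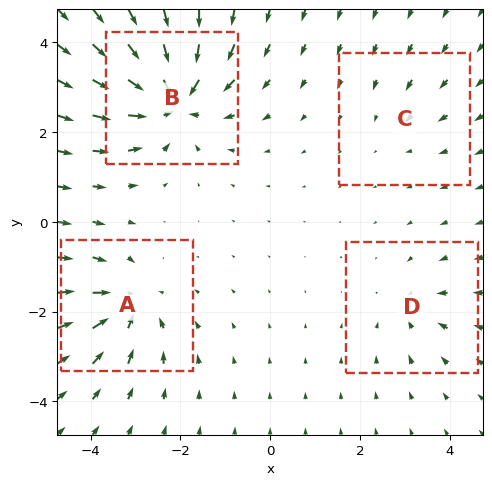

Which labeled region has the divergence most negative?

Divergence at each region's feature centre — A: about -6, B: about -8, C: about -2, D: about -3. Region B is most negative.

B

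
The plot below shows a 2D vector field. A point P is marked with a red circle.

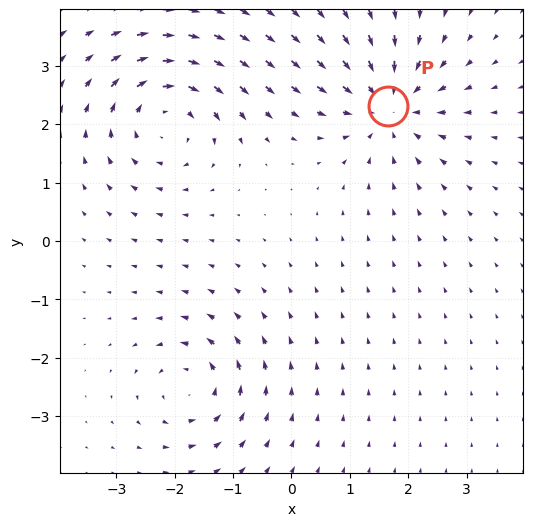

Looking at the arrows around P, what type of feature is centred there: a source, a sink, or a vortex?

At P (1.7, 2.3) the arrows converge inward. Divergence about -5, curl ≈0 — negative divergence with near-zero curl is a sink.

sink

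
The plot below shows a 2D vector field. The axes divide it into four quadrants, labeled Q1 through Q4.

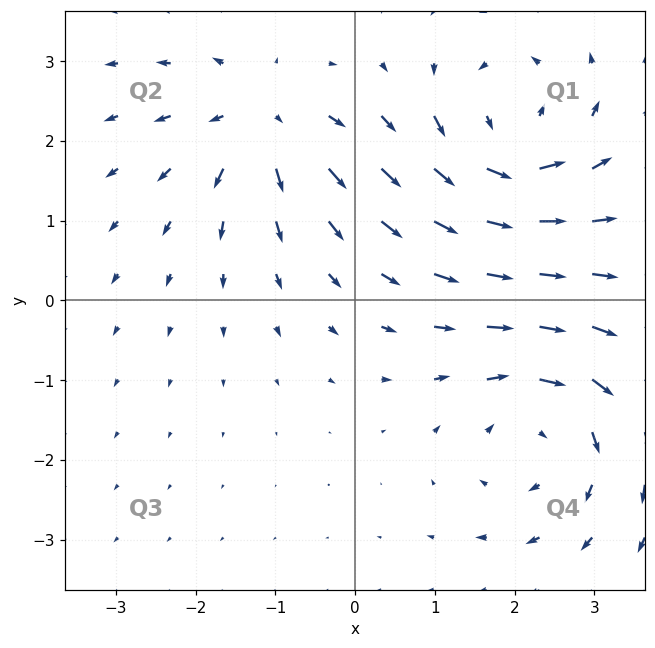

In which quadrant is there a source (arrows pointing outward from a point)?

Q2

The source sits at approximately (-1.2, 2.2), which lies in quadrant Q2. The divergence there is about +4, positive as expected for a source.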